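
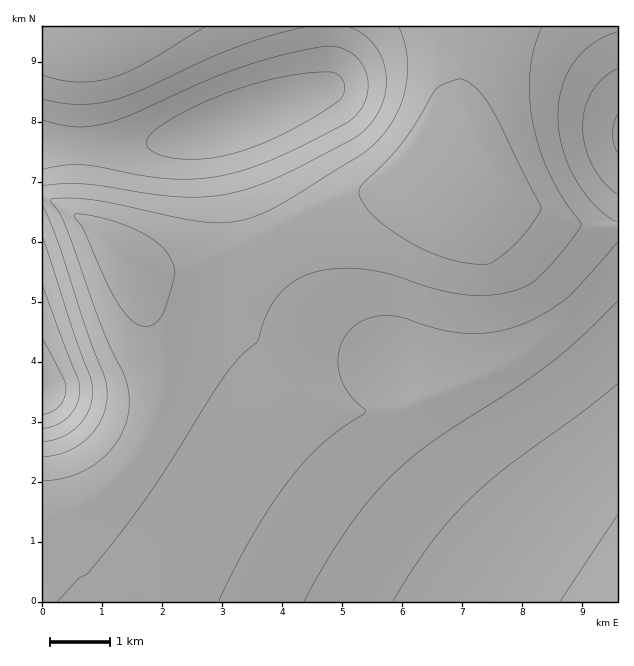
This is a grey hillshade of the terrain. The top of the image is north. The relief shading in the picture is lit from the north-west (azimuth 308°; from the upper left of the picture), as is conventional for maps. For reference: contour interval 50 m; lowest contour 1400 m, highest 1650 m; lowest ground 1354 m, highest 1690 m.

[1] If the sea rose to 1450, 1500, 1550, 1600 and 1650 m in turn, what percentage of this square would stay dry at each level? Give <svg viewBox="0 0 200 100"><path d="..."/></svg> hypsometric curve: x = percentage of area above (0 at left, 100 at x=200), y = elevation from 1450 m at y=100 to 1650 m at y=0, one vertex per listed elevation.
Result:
<svg viewBox="0 0 200 100"><path d="M177 100l-30-25-37-25-48-25-46-25"/></svg>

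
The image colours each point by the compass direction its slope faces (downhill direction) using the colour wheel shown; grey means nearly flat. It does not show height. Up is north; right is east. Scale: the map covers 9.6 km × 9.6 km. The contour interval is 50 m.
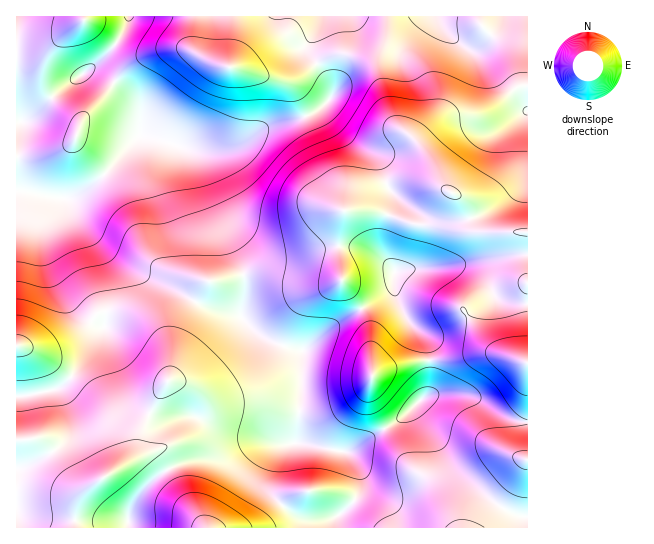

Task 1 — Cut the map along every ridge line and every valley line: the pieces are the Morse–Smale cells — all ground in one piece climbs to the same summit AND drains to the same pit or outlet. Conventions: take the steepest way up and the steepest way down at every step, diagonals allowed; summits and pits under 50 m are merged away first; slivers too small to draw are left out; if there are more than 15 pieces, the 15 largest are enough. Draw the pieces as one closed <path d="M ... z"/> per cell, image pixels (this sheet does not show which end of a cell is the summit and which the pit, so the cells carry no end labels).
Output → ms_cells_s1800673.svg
<path d="M527 16l-205 0-15 33 25 40-1 9-12 11-12 7-37 9-32 20-17 6-24 0-56-16 0-20-5-13-26-23-12-8-8-2-29 20-35 31-10 2 0 68 39 8-7 9-5 16 0 20 5 20 8 16 19 26 27 20 3 0 0-19-9-51-7-17-16-23-2-7 20 26 22 22 14 11 78 40 21 6 12 2 23 21 16 8 21 7 5 0 32-27 54-31 5-8 2 12 9 20 22 25 2 13 0 35-2 5 23-2 20 3 39 23 18 2z"/><path d="M77 217l-1 2 13 19 7 17 9 51 0 19-10 9-18 35-15 18-9 4-37 6 0 130 317 1 2-10 18-16 6-9 1-20-7-15-6-6-51-10 5-48 2-43-26-7-16-8-23-21-12-2-21-6-28-16-43-20-21-15z"/><path d="M321 16l-192 0-2 10-10 16-19 21-9 6 9 2 12 8 26 23 5 13 0 20 56 16 30-2 11-4 32-20 37-9 12-7 12-11 1-9-25-40z"/><path d="M394 285l-5 8-54 31-34 29 0 41-4 49 50 9 48-29 32-28 2-5 0-35-2-13-22-25-9-20z"/><path d="M414 407l-19 16-47 28 12 22 0 16-7 13-18 16-2 9 194 1 0-11-16-4-17-10-45-40-14-26z"/><path d="M23 191l-7 0 1 205 36-5 9-4 15-18 18-35 9-8-11-6-18-15-19-26-8-16-5-20 0-20 5-16 7-9z"/><path d="M450 393l-19 2-9 4-7 8 1 4 19 26 14 26 12 12 41 33 16 8 9 1 1-95-19-3-35-22z"/><path d="M127 16l-110 0-1 105 10-1 35-31 37-26 15-16 10-13 5-12z"/>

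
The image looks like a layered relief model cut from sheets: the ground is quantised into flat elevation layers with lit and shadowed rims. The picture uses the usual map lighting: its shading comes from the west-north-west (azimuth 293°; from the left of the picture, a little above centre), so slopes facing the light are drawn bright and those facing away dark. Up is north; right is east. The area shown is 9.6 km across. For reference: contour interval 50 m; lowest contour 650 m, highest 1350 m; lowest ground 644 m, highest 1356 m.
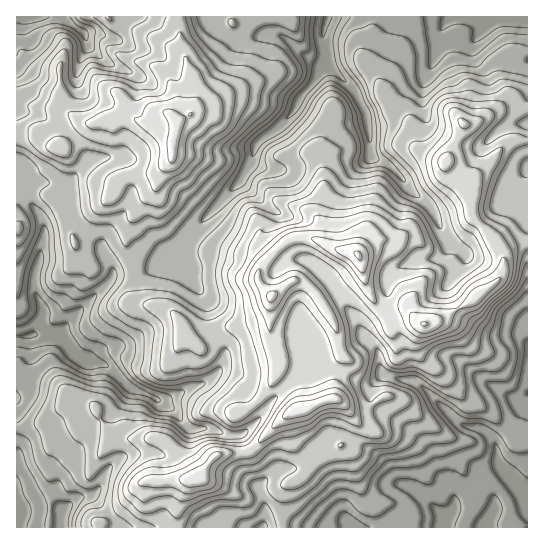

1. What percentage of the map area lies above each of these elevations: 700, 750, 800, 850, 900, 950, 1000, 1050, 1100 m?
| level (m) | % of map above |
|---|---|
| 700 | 97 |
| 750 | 90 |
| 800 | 83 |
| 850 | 75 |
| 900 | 64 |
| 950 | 51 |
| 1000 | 40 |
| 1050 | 29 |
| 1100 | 19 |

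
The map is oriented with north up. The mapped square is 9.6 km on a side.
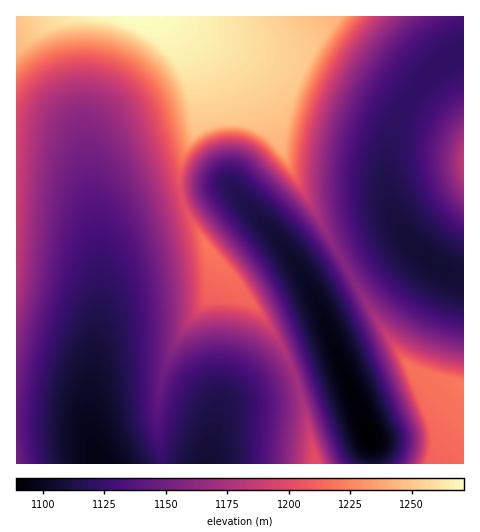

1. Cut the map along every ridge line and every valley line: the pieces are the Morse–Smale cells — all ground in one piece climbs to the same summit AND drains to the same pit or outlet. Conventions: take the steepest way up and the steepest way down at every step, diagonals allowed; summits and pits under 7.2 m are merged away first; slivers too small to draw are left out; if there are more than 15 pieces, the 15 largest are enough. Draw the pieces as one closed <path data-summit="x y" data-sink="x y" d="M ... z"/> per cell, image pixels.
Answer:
<path data-summit="140 17" data-sink="101 463" d="M157 16l-141 1 1 447 82-1-9-35 0-39 10-80 2-59 7-15 11-11 23-12 39-13-3-10 0-20 5-17 12-21 0-32-11-43-15-27z"/><path data-summit="140 17" data-sink="437 266" d="M463 16l-299 1 60 36 25 23 9 11 15 29 11 41 62 110 50-27 12-1-13-22-6-18-2-14 2-39 9-26 17-30 20-22 29-16z"/><path data-summit="207 246" data-sink="101 463" d="M181 199l-38 13-23 12-11 11-7 15-2 59-10 80 0 39 3 19 6 17 63-1-5-32 0-24 7-39 14-31 32-40 11-32-15-19z"/><path data-summit="140 17" data-sink="371 440" d="M164 16l-7 1 13 12 15 27 11 43 0 32-12 21-5 17 0 20 3 10 40-11 10 1 51 56 29 45 6-7 26-15 1-3-61-108-11-41-10-20-14-20-14-14-29-22z"/><path data-summit="463 384" data-sink="371 440" d="M346 267l-28 16-7 8 20 44 41 106 0 22 91 1 1-79-52-17-11-12-22-33z"/><path data-summit="207 246" data-sink="207 463" d="M222 264l-12 33-32 40-14 31-7 39 0 24 5 33 45 0 7-40 5-13 8-8 68-26-6-16-19-34z"/><path data-summit="463 164" data-sink="437 266" d="M463 52l-15 7-13 9-20 22-20 36-8 35 2 38 6 18 9 18 23 25 18 12 17 6 2 0z"/><path data-summit="207 246" data-sink="371 440" d="M230 188l-13 1-35 11 24 46 31 35 11 19 22 27 19 34 6 17 32-12 14-1-19-52-25-48-24-33z"/><path data-summit="463 384" data-sink="437 266" d="M405 239l-9 1-11 5-39 22 33 56 26 38 7 7 11 5 40 12 1-106-15-5-17-11z"/><path data-summit="315 460" data-sink="207 463" d="M295 380l-70 24-7 9-4 11-7 39 108 1-11-59z"/><path data-summit="315 460" data-sink="371 440" d="M342 366l-13 1-33 12 8 26 11 55 1 4 55 0 1-23z"/><path data-summit="140 17" data-sink="371 440" d="M340 364l-13 2-31 12 33-11 12-1z"/>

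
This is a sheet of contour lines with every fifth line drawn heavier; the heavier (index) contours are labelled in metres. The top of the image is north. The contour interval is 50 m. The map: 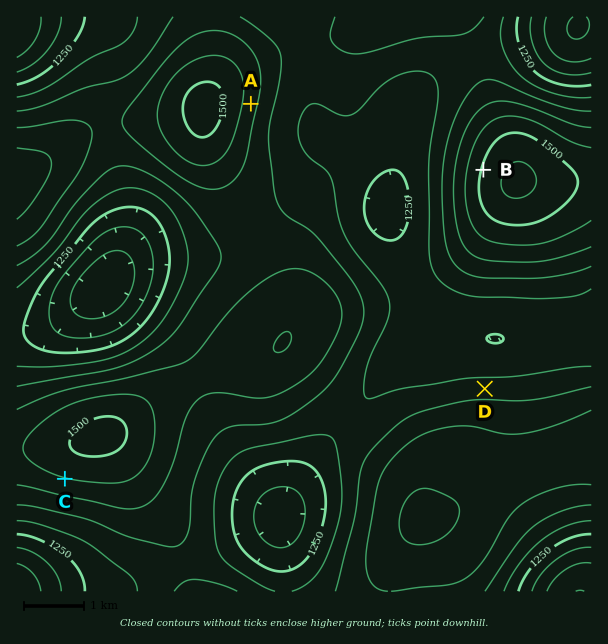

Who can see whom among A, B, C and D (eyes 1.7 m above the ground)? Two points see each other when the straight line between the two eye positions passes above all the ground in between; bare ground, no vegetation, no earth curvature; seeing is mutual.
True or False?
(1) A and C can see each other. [False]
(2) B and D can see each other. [False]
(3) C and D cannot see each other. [True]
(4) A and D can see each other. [True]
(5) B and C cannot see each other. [True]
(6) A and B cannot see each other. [False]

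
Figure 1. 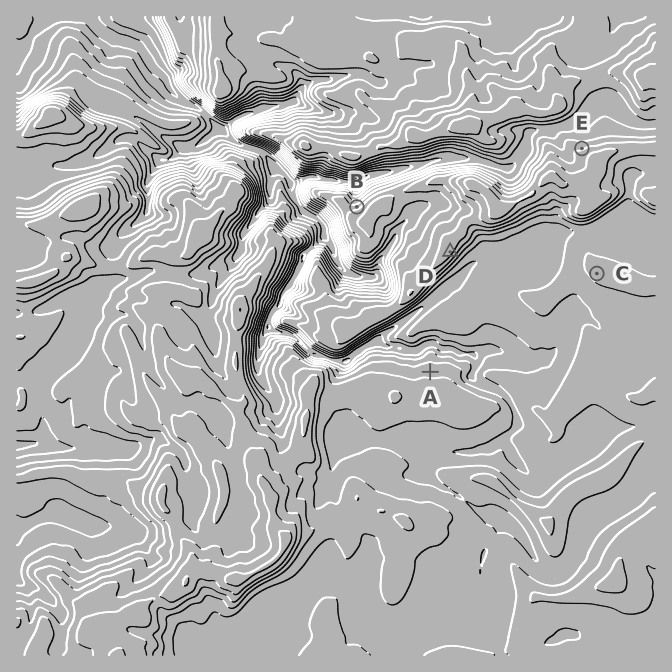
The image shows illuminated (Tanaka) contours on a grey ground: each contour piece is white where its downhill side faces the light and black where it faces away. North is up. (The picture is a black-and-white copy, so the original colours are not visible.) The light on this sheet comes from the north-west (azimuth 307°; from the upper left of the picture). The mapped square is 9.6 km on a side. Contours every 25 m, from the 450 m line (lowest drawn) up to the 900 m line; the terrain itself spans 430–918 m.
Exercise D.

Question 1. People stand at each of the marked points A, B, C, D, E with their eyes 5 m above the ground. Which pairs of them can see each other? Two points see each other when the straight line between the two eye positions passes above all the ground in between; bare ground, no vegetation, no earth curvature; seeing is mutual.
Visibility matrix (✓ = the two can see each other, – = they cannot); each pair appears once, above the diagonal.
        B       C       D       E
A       –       ✓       ✓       –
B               –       –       –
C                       ✓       –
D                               –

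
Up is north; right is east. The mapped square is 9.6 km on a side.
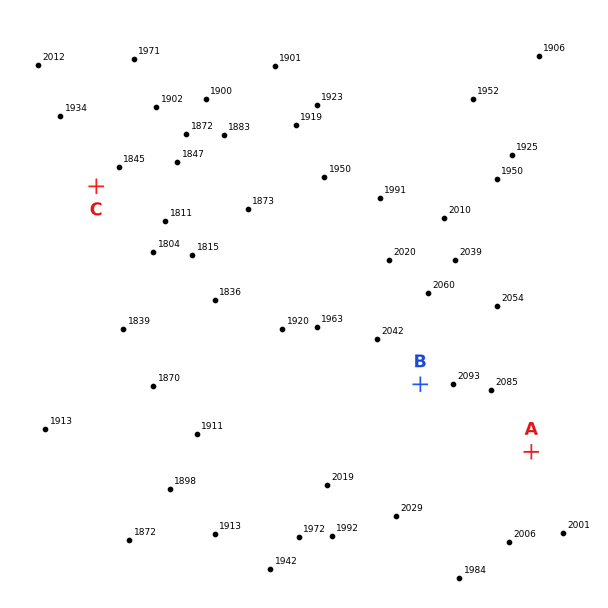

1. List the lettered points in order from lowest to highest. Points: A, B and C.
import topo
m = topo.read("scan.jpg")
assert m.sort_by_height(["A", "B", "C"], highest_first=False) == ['C', 'A', 'B']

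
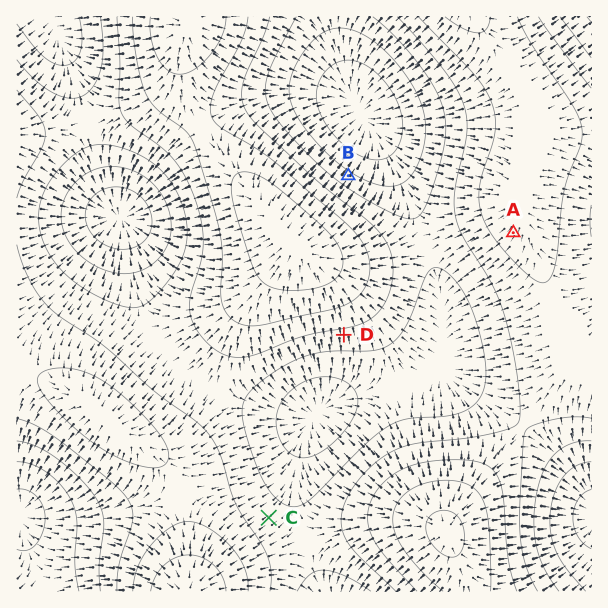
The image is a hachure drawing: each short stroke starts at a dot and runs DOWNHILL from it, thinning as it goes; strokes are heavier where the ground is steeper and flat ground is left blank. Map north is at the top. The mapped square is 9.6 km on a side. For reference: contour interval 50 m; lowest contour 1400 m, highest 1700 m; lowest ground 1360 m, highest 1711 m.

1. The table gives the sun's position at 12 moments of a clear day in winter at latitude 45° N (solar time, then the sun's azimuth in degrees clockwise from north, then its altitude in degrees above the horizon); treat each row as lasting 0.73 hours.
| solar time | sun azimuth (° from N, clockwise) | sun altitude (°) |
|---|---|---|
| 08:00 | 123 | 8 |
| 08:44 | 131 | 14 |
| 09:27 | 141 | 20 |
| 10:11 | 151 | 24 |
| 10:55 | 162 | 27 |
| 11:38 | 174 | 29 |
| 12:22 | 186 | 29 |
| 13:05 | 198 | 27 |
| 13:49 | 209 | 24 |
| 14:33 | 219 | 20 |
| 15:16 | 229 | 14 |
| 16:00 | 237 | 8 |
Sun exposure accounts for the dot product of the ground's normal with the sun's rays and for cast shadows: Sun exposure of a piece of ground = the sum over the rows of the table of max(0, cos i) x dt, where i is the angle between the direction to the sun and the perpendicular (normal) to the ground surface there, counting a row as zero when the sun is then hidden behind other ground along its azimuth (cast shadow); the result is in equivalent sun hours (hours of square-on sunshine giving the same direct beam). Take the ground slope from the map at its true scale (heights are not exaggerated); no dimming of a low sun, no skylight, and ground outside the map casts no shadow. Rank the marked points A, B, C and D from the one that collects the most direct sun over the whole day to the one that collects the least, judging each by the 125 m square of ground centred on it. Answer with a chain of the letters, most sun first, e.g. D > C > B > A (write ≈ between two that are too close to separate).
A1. D > A > C > B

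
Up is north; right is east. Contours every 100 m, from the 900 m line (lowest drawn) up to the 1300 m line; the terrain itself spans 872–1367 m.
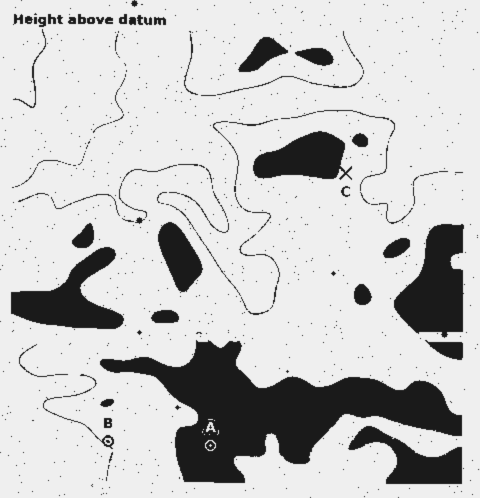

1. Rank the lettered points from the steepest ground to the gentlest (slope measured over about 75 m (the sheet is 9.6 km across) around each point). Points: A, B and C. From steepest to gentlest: C A B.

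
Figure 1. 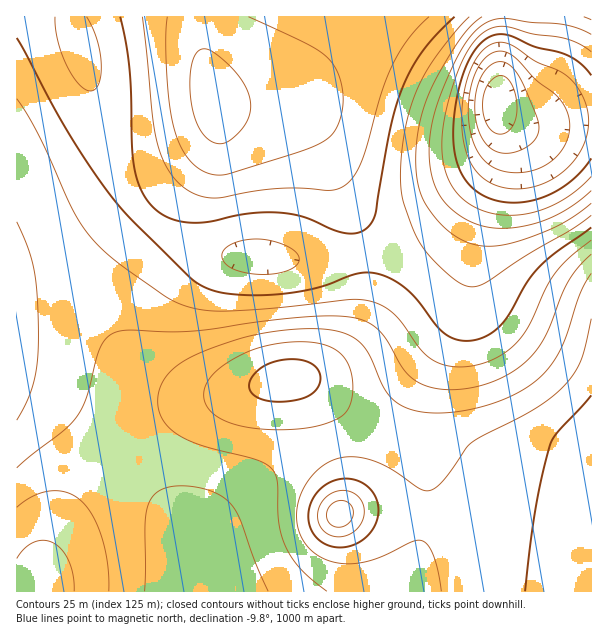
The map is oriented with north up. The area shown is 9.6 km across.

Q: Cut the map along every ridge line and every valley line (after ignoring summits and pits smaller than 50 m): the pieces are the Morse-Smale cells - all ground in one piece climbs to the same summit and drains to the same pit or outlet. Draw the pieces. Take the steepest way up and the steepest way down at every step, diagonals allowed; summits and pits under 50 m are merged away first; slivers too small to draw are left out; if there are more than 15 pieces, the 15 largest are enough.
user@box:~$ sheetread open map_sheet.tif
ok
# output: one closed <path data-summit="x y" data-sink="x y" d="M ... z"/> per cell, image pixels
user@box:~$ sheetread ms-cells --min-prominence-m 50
<path data-summit="339 513" data-sink="500 104" d="M591 16l-87 0-5 80 1 45-2 12-8 14-34 39-33 29-18 9-19 6-60 9-57 0-50-5-36-12-25-14-25-25-17-30-13-39-13-56-17-49-1-12-56 0 0 370 46 21 19 13 91 91 20 28 6 23 3 29 391-1z"/><path data-summit="216 101" data-sink="500 104" d="M503 16l-431 0 0 7 12 34 19 77 11 31 13 29 23 28 24 16 38 15 57 6 57 0 60-9 19-6 18-9 33-29 34-39 8-14 2-12-1-45 1-42 4-19z"/><path data-summit="41 590" data-sink="500 104" d="M17 388l-1 203 184 1-2-29-6-23-20-28-91-91-19-13z"/>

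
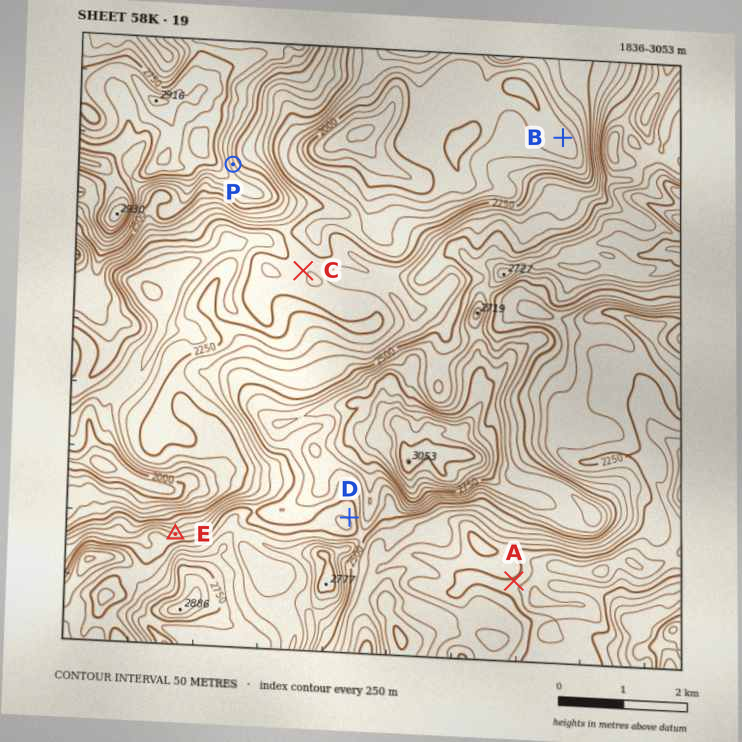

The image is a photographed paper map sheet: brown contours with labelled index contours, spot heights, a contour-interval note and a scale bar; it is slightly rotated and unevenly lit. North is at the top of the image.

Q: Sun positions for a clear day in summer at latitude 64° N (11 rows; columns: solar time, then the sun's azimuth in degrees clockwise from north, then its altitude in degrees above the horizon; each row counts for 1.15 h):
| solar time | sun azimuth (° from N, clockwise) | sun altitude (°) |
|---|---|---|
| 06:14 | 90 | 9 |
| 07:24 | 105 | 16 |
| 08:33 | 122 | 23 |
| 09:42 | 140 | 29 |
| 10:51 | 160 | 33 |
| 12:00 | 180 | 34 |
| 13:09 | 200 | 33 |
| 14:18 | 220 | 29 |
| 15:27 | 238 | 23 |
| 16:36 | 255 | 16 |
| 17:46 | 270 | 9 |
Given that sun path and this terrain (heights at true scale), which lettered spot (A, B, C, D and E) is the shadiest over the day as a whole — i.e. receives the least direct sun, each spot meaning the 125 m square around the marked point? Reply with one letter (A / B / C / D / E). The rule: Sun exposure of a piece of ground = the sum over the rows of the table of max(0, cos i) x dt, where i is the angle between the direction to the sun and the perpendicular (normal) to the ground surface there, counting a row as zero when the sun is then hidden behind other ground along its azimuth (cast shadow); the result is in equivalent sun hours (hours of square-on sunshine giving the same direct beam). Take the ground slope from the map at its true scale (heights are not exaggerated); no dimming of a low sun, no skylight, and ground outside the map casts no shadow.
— E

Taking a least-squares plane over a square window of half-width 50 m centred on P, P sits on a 35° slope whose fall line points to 67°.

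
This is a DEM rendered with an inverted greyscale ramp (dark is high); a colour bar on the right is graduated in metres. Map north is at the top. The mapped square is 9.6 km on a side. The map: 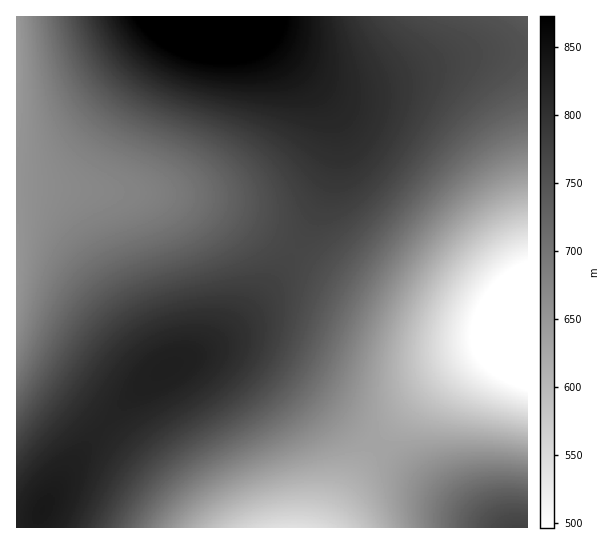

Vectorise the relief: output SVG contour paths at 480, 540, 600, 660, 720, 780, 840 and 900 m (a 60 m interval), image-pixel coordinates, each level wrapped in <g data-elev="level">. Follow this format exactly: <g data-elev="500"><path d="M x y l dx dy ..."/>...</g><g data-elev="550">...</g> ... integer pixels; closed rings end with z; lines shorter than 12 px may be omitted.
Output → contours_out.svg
<g data-elev="480"><path d="M527 381l-19-10-14-10-8-12-3-15 3-17 10-19 14-15 17-10"/></g><g data-elev="540"><path d="M527 411l-41-14-24-12-9-8-6-10-4-10-2-12 2-16 5-18 9-17 12-17 13-15 15-12 15-9 15-6"/></g><g data-elev="600"><path d="M205 527l23-16 27-12 32-10 28-3 19 2 15 7 12 11 15 21"/><path d="M527 436l-76-15-26-10-10-8-7-10-5-14-1-14 2-23 9-27 13-26 17-27 20-23 22-18 21-13 21-7"/></g><g data-elev="660"><path d="M167 527l19-21 24-18 28-16 66-31 15-10 12-10 10-11 8-15 21-60 14-32 16-28 18-26 28-33 28-25 27-17 26-10"/><path d="M527 460l-25-4-28 0-24 4-19 7-12 11-6 13-2 18 4 18"/><path d="M24 17l6 93 0 105-4 55-9 51"/></g><g data-elev="720"><path d="M134 527l21-30 24-23 24-17 61-36 28-23 11-14 11-17 26-58 15-27 20-29 27-35 40-45 28-27 28-19 29-13"/><path d="M527 488l-13-2-15 0-13 2-12 5-9 6-7 8-4 10-1 10"/><path d="M55 17l7 28 8 22 9 18 12 16 12 11 16 11 62 28 20 12 10 10 6 9 3 9 1 10-3 9-4 8-7 8-10 8-22 11-60 22-16 9-14 11-11 12-11 16-46 83"/></g><g data-elev="780"><path d="M99 527l24-42 22-27 24-20 62-41 16-14 11-13 11-20 5-23-1-20-3-8-4-5-8-5-12-2-36 3-48 11-19 8-15 8-17 12-14 16-39 53-41 53"/><path d="M85 17l7 20 10 17 12 16 14 12 14 10 17 9 70 26 28 14 13 9 12 11 31 38 8 6 9 2 12-3 12-6 13-11 14-14 14-20 13-22 11-21 6-17 1-19-5-15-10-12-33-30"/></g><g data-elev="840"><path d="M116 17l9 15 11 14 13 11 16 10 18 8 20 6 24 4 23 1 17-1 15-3 11-5 9-7 6-9 4-12 2-15-1-17"/></g><g data-elev="900"><path d="M155 17l12 11 14 8 14 5 16 2 16-2 14-5 10-8 8-11"/></g>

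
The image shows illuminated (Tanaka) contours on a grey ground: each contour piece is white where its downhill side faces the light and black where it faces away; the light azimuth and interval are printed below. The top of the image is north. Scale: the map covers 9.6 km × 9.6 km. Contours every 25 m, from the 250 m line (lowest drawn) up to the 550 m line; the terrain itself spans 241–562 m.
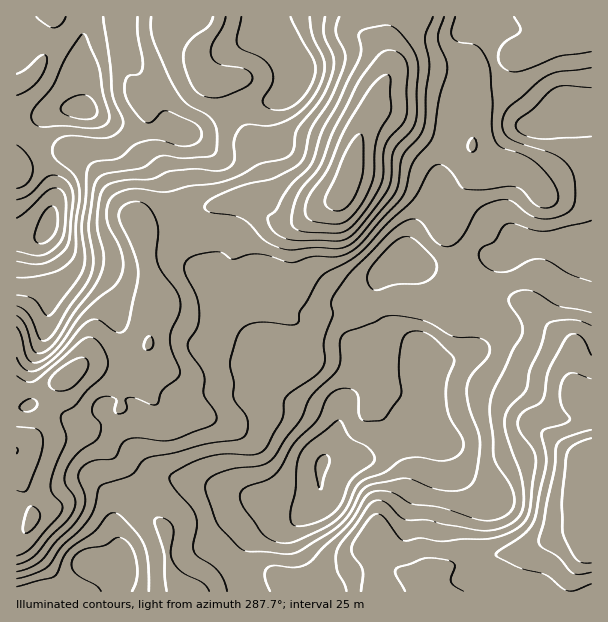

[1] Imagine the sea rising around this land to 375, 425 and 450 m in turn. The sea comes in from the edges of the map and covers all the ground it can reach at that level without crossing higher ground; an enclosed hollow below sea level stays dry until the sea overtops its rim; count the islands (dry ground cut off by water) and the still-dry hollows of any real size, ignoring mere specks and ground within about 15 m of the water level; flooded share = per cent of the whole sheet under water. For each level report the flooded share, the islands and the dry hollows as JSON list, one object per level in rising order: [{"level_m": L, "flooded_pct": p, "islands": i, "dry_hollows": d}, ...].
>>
[{"level_m": 375, "flooded_pct": 39, "islands": 0, "dry_hollows": 0}, {"level_m": 425, "flooded_pct": 70, "islands": 0, "dry_hollows": 0}, {"level_m": 450, "flooded_pct": 82, "islands": 0, "dry_hollows": 0}]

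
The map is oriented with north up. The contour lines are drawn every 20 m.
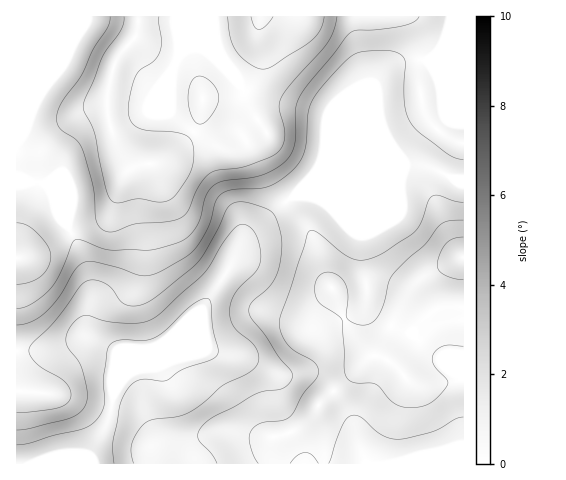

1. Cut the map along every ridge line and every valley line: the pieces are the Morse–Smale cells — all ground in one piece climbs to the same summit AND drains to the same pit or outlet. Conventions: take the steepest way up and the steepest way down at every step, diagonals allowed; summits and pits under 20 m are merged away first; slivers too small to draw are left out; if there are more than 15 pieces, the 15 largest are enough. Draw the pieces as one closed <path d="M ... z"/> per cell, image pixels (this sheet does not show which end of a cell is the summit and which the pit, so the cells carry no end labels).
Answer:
<path d="M421 165l-16 0-80 34-32-2-40 33-13 14-12 26-24 37-61 60-16 8-8 10-6 11-6 28-17 30 3 9 370 1 1-284-12-2-15-8z"/><path d="M214 16l-198 1 0 166 25 0 9 7 14 33 7 8 10 21 10 32 0 18-4 16 1 15 8 7 20 11-3 20 0 24 14-20 16-8 61-60 24-37 16-34 16-21 4-11 0-15-10-32-10-20 3-8 19-15 17-5 19 1 26 6-29-9-39-5-9-3-20-23-4-7-9-22z"/><path d="M463 16l-249 1 3 25 10 27 4 7 20 23 9 3 39 5 29 9-26-6-19-1-17 5-19 15-3 8 16 35 4 17 0 15-4 11-16 21-1 4 33-30 17-13 32 2 80-34 22 1 25 12 12 1z"/><path d="M89 339l-12 1-27 10-34 1 1 113 76-1-3-9 17-30 5-15 1-38 3-20z"/><path d="M41 183l-25 2 0 165 34 0 32-11 7 0 13 5-14-11-1-5 4-44-7-26-13-27-7-8-14-33z"/>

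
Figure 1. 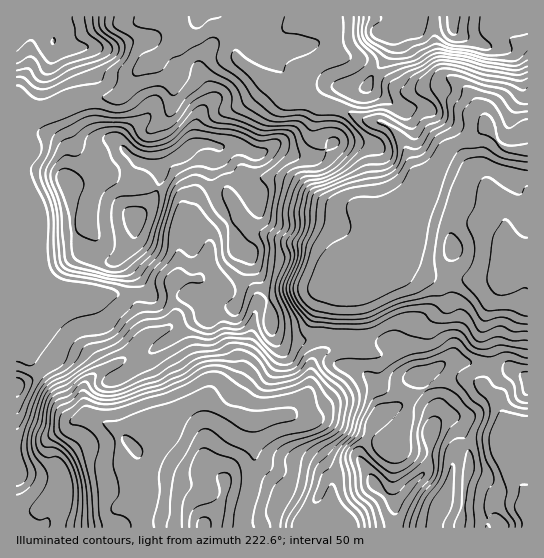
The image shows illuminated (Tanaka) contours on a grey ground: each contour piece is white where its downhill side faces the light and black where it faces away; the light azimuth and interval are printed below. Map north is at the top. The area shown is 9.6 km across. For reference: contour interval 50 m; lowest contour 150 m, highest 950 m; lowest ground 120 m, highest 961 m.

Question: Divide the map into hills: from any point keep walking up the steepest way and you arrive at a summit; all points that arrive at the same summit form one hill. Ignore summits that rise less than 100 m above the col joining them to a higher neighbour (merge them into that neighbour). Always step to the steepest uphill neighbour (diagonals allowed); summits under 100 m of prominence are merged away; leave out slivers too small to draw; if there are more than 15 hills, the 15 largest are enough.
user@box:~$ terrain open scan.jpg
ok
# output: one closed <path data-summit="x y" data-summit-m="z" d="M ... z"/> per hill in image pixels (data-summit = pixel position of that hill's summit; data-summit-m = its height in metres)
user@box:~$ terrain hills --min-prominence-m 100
<path data-summit="134 218" data-summit-m="961" d="M330 16l-149 0 0 11 10 11-21 9-12 12-11 2-12 13-11 17-6 5-40 4-40 16-22-1 0 60 3 46 21 52 9 10 17 8 19 1 13 4 21-1 10 2 7 8 11 25 0 7-20 20-26 14-16 14-1 18 5 14-14 3-34 25-25 4 1 79 124 0-2-14 4-17 4-7 4-23 24-48 11-12 7-4 6-3 10 0 10 8 27 12 15 0 30-7 17-20 3-10 0-16 4-9 11-7 5-6 8-58 23-7 11-13 10-22 1 6 5 5 45 21 35 3 32-1 14-11 13-2 0-115-21-2-10-7-7-11-7-2-8 7-24 11-17 21-15 8-7-11-9-24-13-14-12-6-15-1-28-13-14-2-16-10-2-5 5-20 21-13 6-8 0-19z"/><path data-summit="374 483" data-summit-m="770" d="M383 245l-10 22-11 13-23 7-8 58-5 6-11 7-4 9-2 22-9 16-11 10-41 6 5 4 2 36-4 26-8 27 0 13 284 1 1-31-16-27-3-12 0-19 8-6 11 0 0-166-9 0-9 4-9 8-12 1-55-3-45-21-5-5z"/><path data-summit="453 17" data-summit-m="819" d="M527 16l-196 0 0 5 4 9-2 23-25 17-5 20 7 10 11 5 14 2 28 13 15 1 12 6 13 14 9 24 7 11 15-8 17-21 24-11 8-7 7 2 7 11 10 7 20 2z"/><path data-summit="17 386" data-summit-m="782" d="M17 176l-1 271 15 1 10-3 34-25 14-3-5-14 1-18 16-14 26-14 20-20 0-7-11-25-7-8-10-2-21 1-13-4-19-1-13-6-10-8-24-56z"/><path data-summit="54 41" data-summit-m="901" d="M179 16l-162 0-1 98 22 2 40-16 40-4 6-5 11-17 12-13 11-2 12-12 21-9-8-8z"/><path data-summit="203 526" data-summit-m="365" d="M209 400l-10 0-13 7-9 8-10 19-16 33-4 23-4 7-4 17 3 14 101-1 0-13 8-27 4-26-2-36-6-5-28-12z"/>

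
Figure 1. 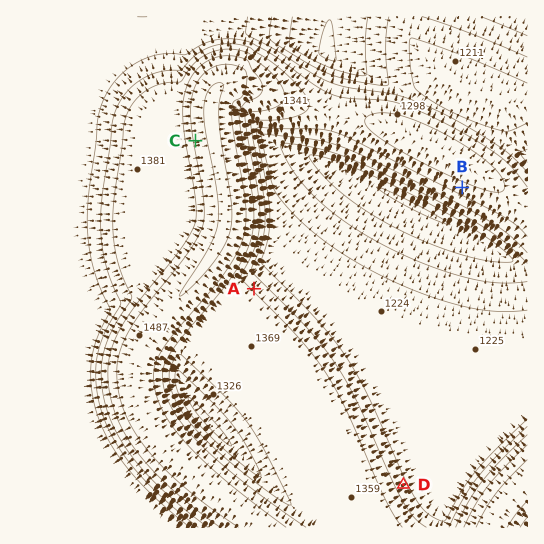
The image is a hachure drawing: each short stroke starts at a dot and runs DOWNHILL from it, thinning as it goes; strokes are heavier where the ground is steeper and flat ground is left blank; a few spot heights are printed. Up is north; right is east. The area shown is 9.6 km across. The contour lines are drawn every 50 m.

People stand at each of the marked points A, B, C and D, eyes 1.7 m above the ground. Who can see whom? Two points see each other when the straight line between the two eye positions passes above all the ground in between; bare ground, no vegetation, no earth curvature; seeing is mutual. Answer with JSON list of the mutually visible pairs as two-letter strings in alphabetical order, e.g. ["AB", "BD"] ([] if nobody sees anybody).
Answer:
["AB", "BD"]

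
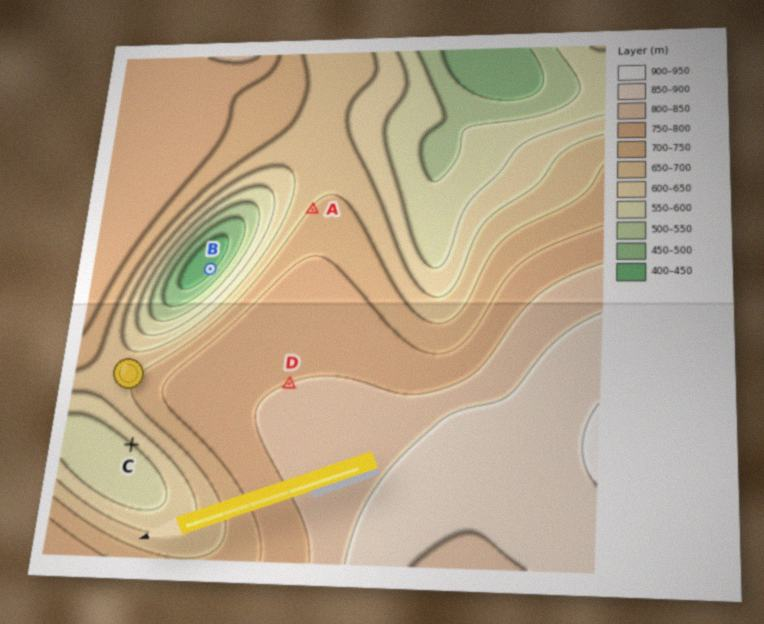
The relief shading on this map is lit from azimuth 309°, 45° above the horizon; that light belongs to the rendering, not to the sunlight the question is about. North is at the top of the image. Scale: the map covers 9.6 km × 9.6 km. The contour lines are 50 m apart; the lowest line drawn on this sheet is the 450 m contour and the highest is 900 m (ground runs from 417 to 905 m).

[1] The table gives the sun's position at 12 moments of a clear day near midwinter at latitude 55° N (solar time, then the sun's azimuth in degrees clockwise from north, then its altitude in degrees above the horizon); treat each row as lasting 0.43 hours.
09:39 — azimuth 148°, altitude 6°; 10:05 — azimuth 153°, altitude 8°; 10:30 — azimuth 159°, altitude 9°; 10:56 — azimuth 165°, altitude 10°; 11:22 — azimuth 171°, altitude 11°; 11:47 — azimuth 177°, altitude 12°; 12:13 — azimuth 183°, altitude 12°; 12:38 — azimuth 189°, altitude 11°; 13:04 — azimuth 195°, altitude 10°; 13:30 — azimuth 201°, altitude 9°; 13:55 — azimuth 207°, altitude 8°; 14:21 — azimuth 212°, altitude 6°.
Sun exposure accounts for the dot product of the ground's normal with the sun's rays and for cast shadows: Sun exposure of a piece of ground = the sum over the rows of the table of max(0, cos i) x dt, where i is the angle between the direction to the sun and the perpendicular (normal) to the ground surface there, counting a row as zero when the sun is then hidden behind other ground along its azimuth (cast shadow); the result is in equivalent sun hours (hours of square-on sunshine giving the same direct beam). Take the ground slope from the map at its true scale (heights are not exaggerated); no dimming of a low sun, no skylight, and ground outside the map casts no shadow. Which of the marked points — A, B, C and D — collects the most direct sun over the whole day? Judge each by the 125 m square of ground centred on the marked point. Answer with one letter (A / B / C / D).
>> C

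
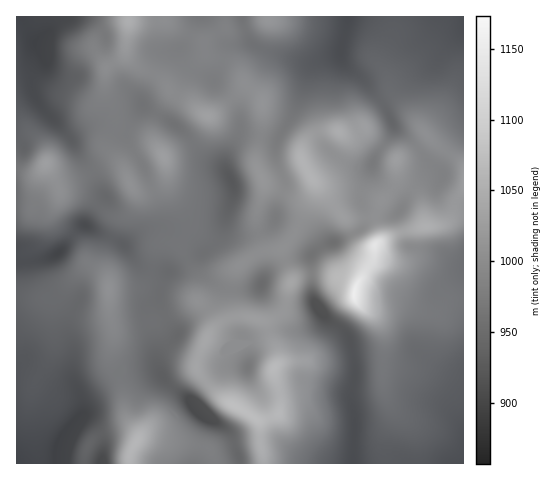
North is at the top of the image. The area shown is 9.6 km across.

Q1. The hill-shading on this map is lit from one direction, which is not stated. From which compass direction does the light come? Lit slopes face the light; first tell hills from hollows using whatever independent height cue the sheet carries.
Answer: E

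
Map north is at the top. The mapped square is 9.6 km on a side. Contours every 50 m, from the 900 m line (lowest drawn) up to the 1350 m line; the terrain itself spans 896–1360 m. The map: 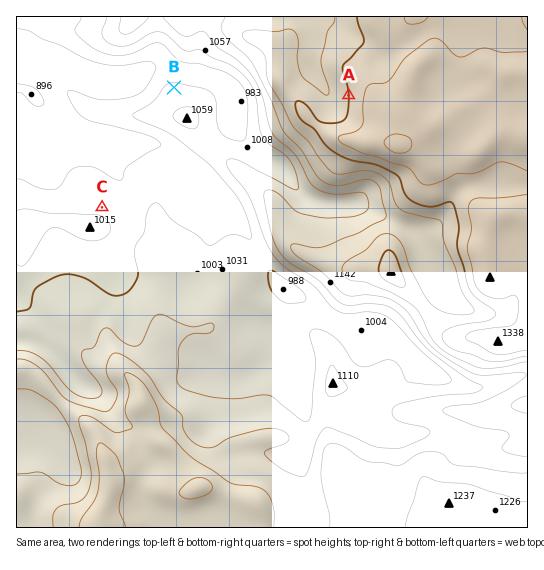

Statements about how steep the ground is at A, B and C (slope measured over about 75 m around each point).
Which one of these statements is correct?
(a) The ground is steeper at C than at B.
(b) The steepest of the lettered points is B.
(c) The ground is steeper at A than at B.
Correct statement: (c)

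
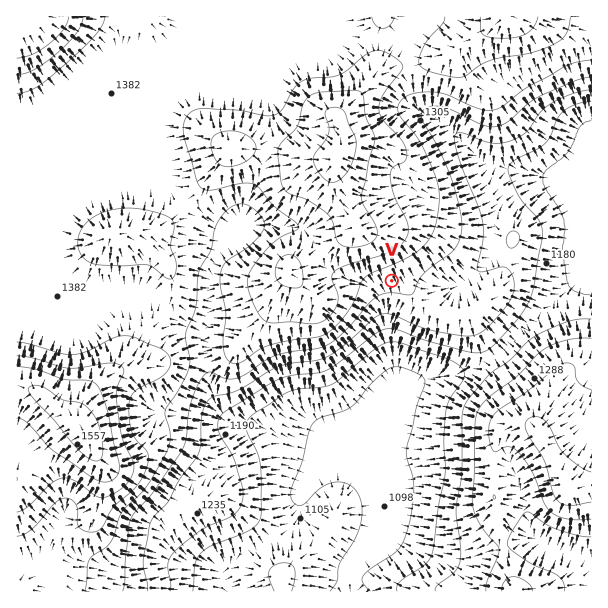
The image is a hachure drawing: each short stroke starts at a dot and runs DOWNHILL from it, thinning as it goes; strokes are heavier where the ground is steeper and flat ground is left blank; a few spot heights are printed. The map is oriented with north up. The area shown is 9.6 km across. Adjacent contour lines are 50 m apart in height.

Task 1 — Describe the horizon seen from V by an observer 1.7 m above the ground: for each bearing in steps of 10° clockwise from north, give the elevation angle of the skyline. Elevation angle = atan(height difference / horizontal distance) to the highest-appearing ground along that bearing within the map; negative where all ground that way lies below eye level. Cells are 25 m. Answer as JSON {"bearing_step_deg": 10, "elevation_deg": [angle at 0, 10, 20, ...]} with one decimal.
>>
{"bearing_step_deg": 10, "elevation_deg": [9.5, 8.3, 6.7, 5.0, 3.1, 1.4, -0.1, -1.0, -1.7, -1.7, -1.4, -0.6, -0.2, 0.3, 0.7, -0.3, -0.1, -1.2, -2.0, -2.4, -1.7, -1.9, -0.3, 1.3, 3.9, 5.4, 5.4, 5.1, 5.0, 6.0, 7.5, 8.9, 10.0, 10.5, 10.6, 10.2]}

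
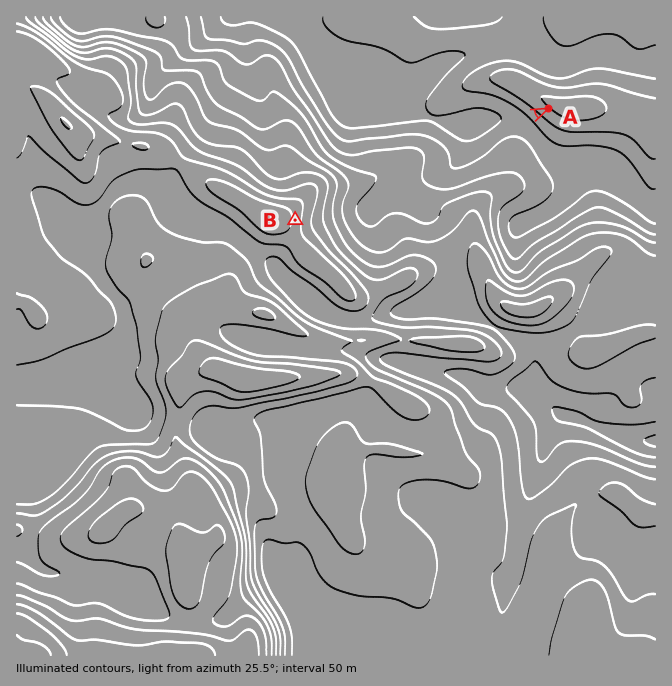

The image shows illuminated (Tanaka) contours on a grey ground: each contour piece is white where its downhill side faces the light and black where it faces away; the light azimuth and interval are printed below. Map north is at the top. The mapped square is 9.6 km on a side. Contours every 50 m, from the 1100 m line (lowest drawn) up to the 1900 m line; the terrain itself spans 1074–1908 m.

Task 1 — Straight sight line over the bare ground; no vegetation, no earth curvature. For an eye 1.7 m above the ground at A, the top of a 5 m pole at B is visible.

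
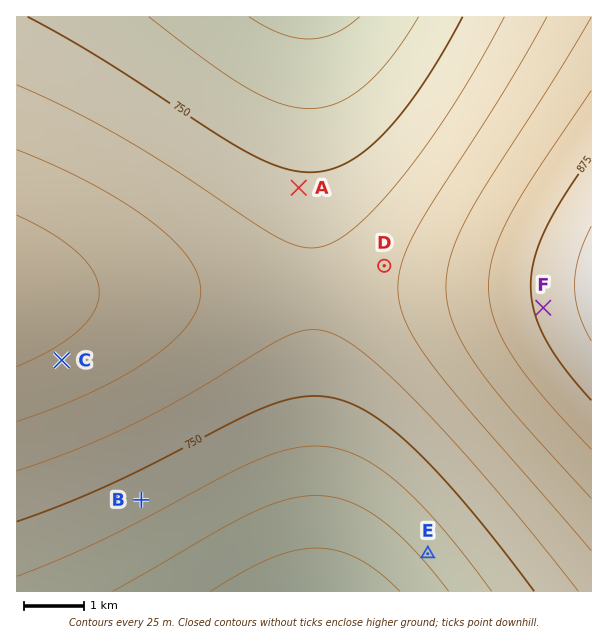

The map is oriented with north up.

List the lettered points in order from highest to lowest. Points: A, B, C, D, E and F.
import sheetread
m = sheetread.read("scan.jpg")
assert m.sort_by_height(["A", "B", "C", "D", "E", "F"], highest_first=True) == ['F', 'C', 'D', 'A', 'B', 'E']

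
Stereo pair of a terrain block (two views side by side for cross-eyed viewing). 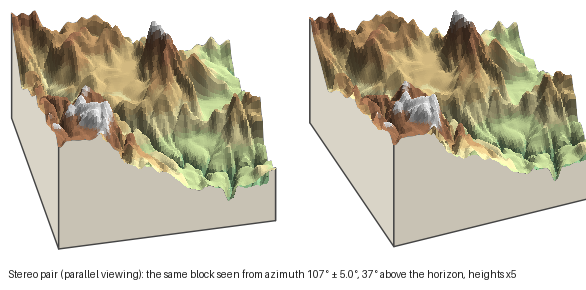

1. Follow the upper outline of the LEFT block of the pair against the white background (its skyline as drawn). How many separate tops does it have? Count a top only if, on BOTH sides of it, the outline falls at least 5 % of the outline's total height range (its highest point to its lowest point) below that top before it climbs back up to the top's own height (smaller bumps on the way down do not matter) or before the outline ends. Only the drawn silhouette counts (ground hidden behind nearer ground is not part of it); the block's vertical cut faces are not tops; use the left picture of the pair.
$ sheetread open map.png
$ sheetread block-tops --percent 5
3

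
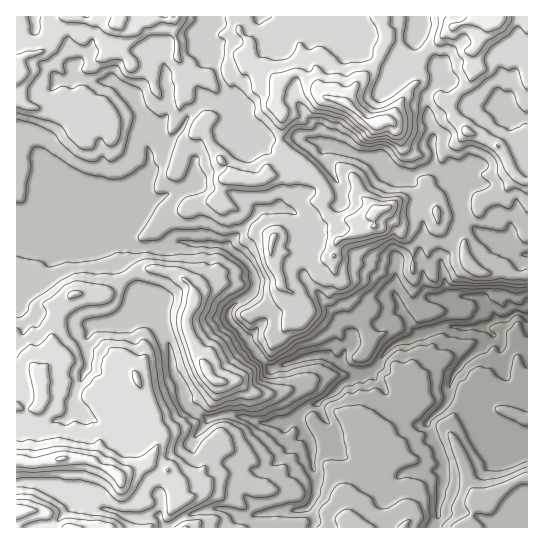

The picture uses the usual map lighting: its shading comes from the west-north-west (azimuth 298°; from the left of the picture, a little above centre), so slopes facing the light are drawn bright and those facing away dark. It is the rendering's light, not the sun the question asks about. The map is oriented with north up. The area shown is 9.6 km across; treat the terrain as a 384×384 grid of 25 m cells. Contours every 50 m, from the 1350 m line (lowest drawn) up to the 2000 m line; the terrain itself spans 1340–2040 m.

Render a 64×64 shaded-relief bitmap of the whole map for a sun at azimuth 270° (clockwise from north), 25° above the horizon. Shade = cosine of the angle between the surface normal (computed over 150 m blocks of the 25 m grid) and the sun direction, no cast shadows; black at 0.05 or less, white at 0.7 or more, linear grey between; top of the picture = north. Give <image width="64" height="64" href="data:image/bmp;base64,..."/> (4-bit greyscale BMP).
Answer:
<image width="64" height="64" href="data:image/bmp;base64,Qk12CAAAAAAAAHYAAAAoAAAAQAAAAEAAAAABAAQAAAAAAAAIAAATCwAAEwsAABAAAAAAAAAAAAAAABEREQAiIiIAMzMzAERERABVVVUAZmZmAHd3dwCIiIgAmZmZAKqqqgC7u7sAzMzMAN3d3QDu7u4A////AGZ3i5d3ZTNodGrIVVVmeIiIh3rLqod4mYUindqGZ4qXVnY0d3dmVoh4t0eIdUZ4iIiIi9upd3iapzFc3KiHeIhmZCJXeImoiHe6UzRnmXZ3d3ety6h3eJqXQWzcupZXiXZERXiZm6dXd6uHVEZmeIh3dVrbqHd3mphTW93Kl1WJh2Z4mZmtxjVoqnd2RFaJiHd1ONuoeHeJmGRa3cqZdXiIiJmZmr3FFGipdndUV4iHd2U425iIh3mYdUnduJqpd4iIiZmavaQkaJhVZ2Vndnh2ZTnbmIiId4h2Wd2VeavLmYd3iJqpZVZnhTV3ZmZ3Z4ZUWsqYiJmHd3Za7HRXmrx3mql3h1VWiYRFRplmd3ZVZ2RruZmZqYiIdVvrVFeJqneaqXZmVVeapiJHq4d3ZVVWdWvJmqmZh3d0behEZ4iZmImYd3h2eJqoMSW8l2ZUVVZ2jLmrqZiHdlWuxjV4mZmYmZiIiYeZmalSIny4ZTRVV3asmLupiHd2Vs2URoiZmYiJmIiJiamZqERCOclUMkZoiMt6y5iIh2VZ63VXiZqqmYd3mYqpmZmWM0QkmmRWdmeM14zKmIiIdUfLhmiaqpmZh2ZovKiZmZUhE4p1eJhVVUipzamIiImXU3u4iaqpiImXZVnMl4mZcxApzZVXh1RVQ0ncqZiIiph1N8qJmZiImqhVWtqImqlREVvux0aHVEVVQ0nLmYebmHZFvJmYiImqqGZHy5iamDESff/YVEM0Z3ZlI5uZmbuYdjS8mYiJmbundkWsqqqXMBSv/7hlAAWJmHZTNoq8yoh2Q4ypiImpy5dmVIzLqpYgBt/9dVUwAZqqh2U0aM7aiHdTW8mIipjLmHZkbNuphjAY//pTMyADRpqoVIymS+qIeHU2u5eLmMqZh1Nc26hnQSn/2FIRAKtCRXiavccky5mHh2R6qJuXupqGU2vLl3hSS/+mUgAH/mEUZ3mKylFaqph4h1aqnKepqoZUe7mHiVNt/mRDEE39lCNFaHi7hSNpqpd4hmi9p5mrhVVomImpZZ/6QiITne25dBJWZ6qIdTNpqHiIisyFmruWVWiIiZmHv/ghEDzZncunECV4mHeGSIVWiIeKq5SqvLdWeId4iInP+RAAj9mKu7lQA3h3dmaMp2Z3ZmeJh8zMuXZ4h2Z4ib78QABd26qruVEUd3d2VryHd3d2aaeKq8y7mHh2RXiZrf5gEiSt7bunQmZWVVZYylZ3eHeamYaJrM25h3ZEeJms7XM0Qyn/yoU3mWQzRGrJVnd3d4mZhoiKzLl3h3Z4mrzKZWZlFf/XVXqqgyIjWtpoZ6iHZomHiIiquoiImZmqq5ZndmQn/8ZXq6ljM0RJ6Wlp7Kl2eIiIiJmZmZmby6mIdniHYzv/lWiruUNVRDnpeWrtqHd2eIiIiZmZmZq6l3eImIdEn/51eJvJMlVUONqIa+yWZ3ZniIiZmIiZmIiHiZiIhlre/WZ4mskjZVRIypiKzHZnd4iZmZmYiIiZmYh3iIiYrc39ZXiKzGRVQ0mWeZmqZWeJqomZmZiIiImqmHeJmZmL3d10Z4rMuoZDN2N6l4lleZmriIiImZiImaqpiIiJqoe9uoZomsu8yoQkRHuWd1eZiKuIiIiIiImZmqqqmIm6h2mpiImry7u6hUM0e5VWiod4q4iIiIiImZmaqru5irqHVYmZmryom823QAWblEe7d5ibiIiIiIiZmZmqu8uruWVniImruoaM3ahxBJqEScuYiJuIiIiJmZmImaqquqzIV4iHiaqrlYzIVXdGmXRauqqXm4iIiImZmYiJq5iZreuJmHZomaqFjKU1Z4mpVXqpq8qbiIiImZmZiImsyXet/rmIdmeImFW8gzaImqhWiqq83bmIiImZmZmHeJvcZZztuHioZ4iFOMpTR4mZiHiZq73sdHiImaqpiYd3it2Fnet2erhpmGJap1V4q6dWmIiKvvpEeImau6iJdmeJzpWd2FaJqaqEI3mHiInOplWJh3q+1keIiazMl4llZ4q9uJymaJmbuDNGiJq5eN1zNqynes2DaYiavcuXiVNWiqzKmXeImZqlJXiZrOx2qTAVreuap0WJiau8ypiJUkaaur2nZ4iZq7UmiJq977aGAASc/pVVaJmaqqupiJhTRprKjddWiJq9xjVWqs7uyGMABr3KZWaImaqpmZmZl1RHqquJ22Z5q97GNHmqvdmJcwAHzKdmeIiZmXeJmImGVFm6mpaZiImt/qU3zKq6UkmnECjLdWeIiZpmZ5qYiHZFe8qKp1eZib3tlWvuupYRSLtROdp1Z4iJq1VnmYmGZles2Xu3aJiKzMyWfO2Yd0E3q6Q3qZhmZ4m8RFZ4iXZniqu4i6iJh5rLvKeL24d5cySKuVR5rJVGib1DNXh4l2fMmIeLqJl4q7q8qImpeImWM2mqdXm9xkV5vWVFd3q5Zr2XdounaIq7qaqaqJhniZlkaJp2es3HVXmrdlZmebynind2m4VomsyYiImqqHZ4madXmoZ6zbdXiYiphlZ5m8qGZ4erZYma3JdomamZdniauVaJmInOxjWIiIiZd4mZuXd2eKpliZq8t2mZmImIiJq7ZFisuZvJVGeZiJmYmom7mHVYmFaJmruXiZiIiZmImbuESK38d6uFNYqImqmamryXZmiXJImay3aamIiJmZmaunVXnP+nmqcyaoiau5iavKd3d4hCaIq6doqpiIiZmZu5ZVec/rqqqVFa"/>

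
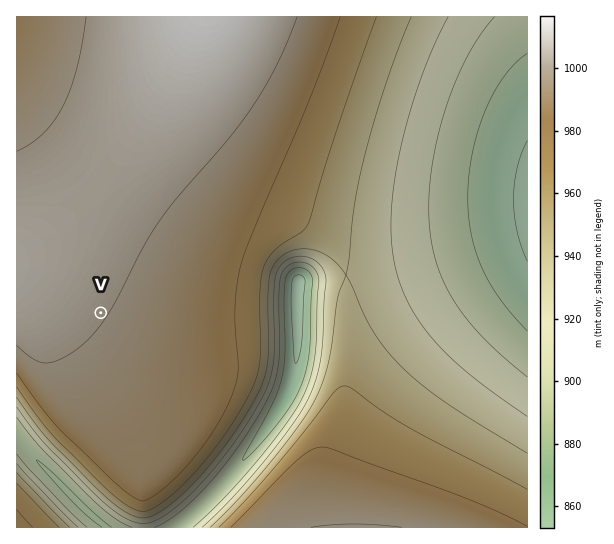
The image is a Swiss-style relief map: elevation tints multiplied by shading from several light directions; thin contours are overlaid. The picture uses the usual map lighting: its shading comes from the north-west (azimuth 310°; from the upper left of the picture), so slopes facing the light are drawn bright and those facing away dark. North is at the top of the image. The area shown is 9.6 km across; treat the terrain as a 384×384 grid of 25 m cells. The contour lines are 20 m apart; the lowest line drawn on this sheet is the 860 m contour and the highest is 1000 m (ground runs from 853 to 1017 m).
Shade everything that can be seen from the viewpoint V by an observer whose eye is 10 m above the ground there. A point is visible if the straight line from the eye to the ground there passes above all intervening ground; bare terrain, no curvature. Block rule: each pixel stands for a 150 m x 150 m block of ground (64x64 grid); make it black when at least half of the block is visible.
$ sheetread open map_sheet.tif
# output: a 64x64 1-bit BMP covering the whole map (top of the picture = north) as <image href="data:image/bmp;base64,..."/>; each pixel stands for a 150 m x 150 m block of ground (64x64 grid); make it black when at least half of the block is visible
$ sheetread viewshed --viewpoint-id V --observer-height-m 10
<image width="64" height="64" href="data:image/bmp;base64,Qk0+AgAAAAAAAD4AAAAoAAAAQAAAAEAAAAABAAEAAAAAAAACAAATCwAAEwsAAAIAAAAAAAAA////AAAAAADgAAAf/////8AAAA//////gAAAB/////8AAAAD/////wAAAAH/////AAAAAf////8AA4AA/////wAHwAB/////AA/gAD////8AH/AAH////wAf+AAf////AD/8AA////4Af/4AB////gD//gAD///4Af//AAP///AD//+AAf//wAP//4AB//8AB///wAD/8AAP///AAP8AAA///+AAcAAAH///4AAAAAA////gAAAAAD///+AAAAAAf///4AAAAAD////gAAAAAP///+AAAAAA////wAAAAAD////AAAAAAP///8AAAAAA////wAAAAAD////AAAAAAP///8AAAAAA////wAAAAAD////AAAAAAP///8AAAAAA////4AAAAAD////gAAAAAP////AAAAAA////8AAAAAA////wAAAAAB////gAAAAAB///+AAAAAAH///4AAAAAAP///wAAAAAAf///AAAAAAB///8AAAAAAD///wAAAAAAP///gAAAAAA///+AAAAAAD///4AAAAAAH///gAAAAAAf//+AAAAAAB///4AAAAAAH///gAAAAAAf///AAAAAAB///8AAAAAAH///gAAAAAAf//+AAAAAAB///4AAAAAAH///gAAAAAAf//+AAAAAAB///4AAAAAAH///AAAAAAAf//8AAAAAA=="/>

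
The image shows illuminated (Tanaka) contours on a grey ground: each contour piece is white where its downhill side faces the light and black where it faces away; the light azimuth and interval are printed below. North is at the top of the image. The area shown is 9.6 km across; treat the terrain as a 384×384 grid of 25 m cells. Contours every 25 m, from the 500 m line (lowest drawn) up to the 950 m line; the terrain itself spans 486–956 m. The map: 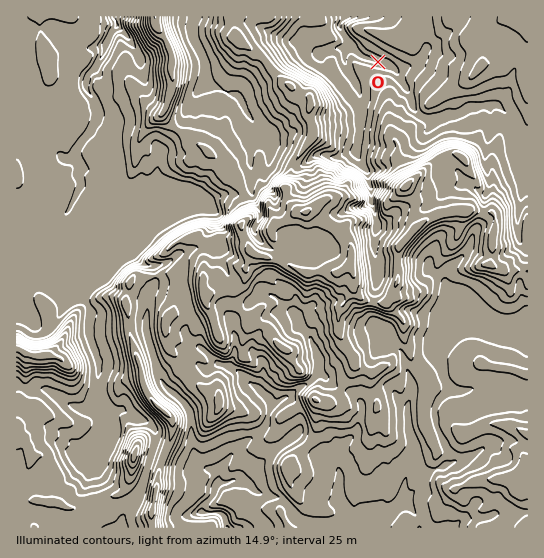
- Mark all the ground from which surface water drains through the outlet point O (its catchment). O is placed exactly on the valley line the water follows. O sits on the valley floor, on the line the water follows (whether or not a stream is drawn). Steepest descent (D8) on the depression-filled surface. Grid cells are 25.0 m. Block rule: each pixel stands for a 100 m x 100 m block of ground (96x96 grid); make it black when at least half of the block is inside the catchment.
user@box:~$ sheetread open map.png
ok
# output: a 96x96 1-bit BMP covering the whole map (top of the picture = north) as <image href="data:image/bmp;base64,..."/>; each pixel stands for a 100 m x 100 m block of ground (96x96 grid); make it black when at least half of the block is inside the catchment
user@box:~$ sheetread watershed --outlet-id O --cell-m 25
<image width="96" height="96" href="data:image/bmp;base64,Qk2+BAAAAAAAAD4AAAAoAAAAYAAAAGAAAAABAAEAAAAAAIAEAAATCwAAEwsAAAIAAAAAAAAA////AAAAAAAAAAAAAAAAAAAAAAAAAAAAAAAAAAAAAAAAAAAAAAAAAAAAAAAAAAAAAAAAAAAAAAAAAAAAAAAAAAAAAAAAAAAAAAAAAAAAAAAAAAAAAAAAAAAAAAAAAAAAAAAAAAAAAAAAAAAAAAAAAAAAAAAAAAAAAAAAAAAAAAAAAAAAAAAAAAAAAAAAAAAAAAAAAAAAAAAAAAAAAAAAAAAAAAAAAAAAAAAAAAAAAAAAAAAAAAAAAAAAAAAAAAAAAAAAAAAAAAAAAAAAAAAAAAAAAAAAAAAAAAAAAAAAAAAAAAAAAAAAAAAAAAAAAAAAAAAAAAAAAAAAAAAAAAAAAAAAAAAAAAAAAAAAAAAAAAAAAAAAAAAAAAAAAAAAAAAAAAAAAAAAAAAAAAAAAAAAAAAAAAAAAAAAAAAAAAAAAAAAAAAAAAAAAAAAAAAAAAAAAAAAAAAAAAAAAAAAAAAAAAAAAAAAAAAAAAAAAAAAAAAAAAAAAAAAAAAAAAAAAAAAAAAAAAAAAAAAAAAAAAAAAAAAAAAAAAAAAAAAAAAAAAAAAAAAAAAAAAAAAAAAAAAAAAAAAAAAAAAAAAAAAAAAAAAAAAAAAAAAAAAAAAAAAAAAAAAAAAAAAAAAAAAAAAAAAAAAAAAAAAAAAAAAAAAAAAAAAAAAAAAAAAAAAAAAAAAAAAAAAAAAAAAAAAAAAAAAAAAAAAAAAAAAAAAAAAAAAAAAAAAAAAAAAAAAAAAAAAAAAAAAAAAAAAAAAAAAAAAAAAAAAAAAAAAAAAAAAAAAAAAAAB8AAAAAAAAAAAAAAH8AAAAAAAAAAAAAAH8AAAAAAAAAAAAAAH8AAAAAAAAAAAAAAH8AAAAAAAAAAAAAAH8AAAAAAAAAAAAAAH8AAAAAAAAAAAAAAD8AAAAAAAAAAAAAAD8AAAAAAAAAAAAQAD8AAAAAAAAAAAA+AD8AAAAAAAAAAAAf//8AAAAAAAAAAAAf//8AAAAAAAAAAAAf//8AAAAAAAAAAAA///8AAAAAAAAAAAB///8AAAAAAAAAAAB///8AAAAAAAAAAAB///8AAAAAAAAAAAD///8AAAAAAAAAAAD///8AAAAAAAAAAAD///8AAAAAAAAAAAH///8AAAAAAAAAAAH///8AAAAAAAAAAAH///8AAAAAAAAAAAH///8AAAAAAAAAAAP///8AAAAAAAAAAAP///8AAAAAAAAAAAP///8AAAAAAAAAAAP///8AAAAAAAAAAAP///8AAAAAAAAAAAP///8AAAAAAAAAAAP///8AAAAAAAAAAAP///8AAAAAAAAAAAP///8AAAAAAAAAAAf///8AAAAAAAAAAA////8AAAAAAAAAAA////8AAAAAAAAAAA////8AAAAAAAAAAA////8AAAAAAAAAAA////8AAAAAAAAAAAf///8AAAAAAAAAAAP///8AAAAAAAAAAAH///8AAAAAAAAAAAD///8AAAAAAAAAAAA///8AAAAAAAAAAAAA//8AAAAAAAAAAAAAfH8AAAAAAAAAAAAAAB8="/>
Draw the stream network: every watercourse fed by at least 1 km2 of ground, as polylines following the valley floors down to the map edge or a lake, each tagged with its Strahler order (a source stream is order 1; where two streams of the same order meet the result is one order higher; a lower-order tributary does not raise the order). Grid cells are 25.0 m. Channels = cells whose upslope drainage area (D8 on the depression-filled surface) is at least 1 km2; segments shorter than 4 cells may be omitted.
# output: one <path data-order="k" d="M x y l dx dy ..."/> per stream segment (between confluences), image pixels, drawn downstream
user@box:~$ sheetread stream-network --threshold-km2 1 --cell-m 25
<path data-order="2" d="M339 527l-2 0-2-1-14 0-2-1-4 0-1-2-8-1-3-1-22-23-6 0-1-1-5 0-2-2-6-1-6-3-8-8-4 0-5-2-7 0-6 2-6 0-1 3"/><path data-order="1" d="M453 527l-34 0"/><path data-order="2" d="M403 499l-1 3-8 8-17 16-15 0-1 1-22 0"/><path data-order="3" d="M218 486l-4 9-11 11-1 4 4 3 13 0 6 5 2 9"/><path data-order="2" d="M221 473l-3 6 0 7"/><path data-order="2" d="M453 462l-12 7-4 0-8 4-7 6-3 7-9 9-4 2-3 2"/><path data-order="1" d="M467 458l-14 4"/><path data-order="1" d="M338 450l-1 3 0 10 1 2 0 5 1 1 0 16-1 2 0 5 1 1 0 4 6 11 0 13-6 4"/><path data-order="1" d="M103 445l0-27-6-8 0-3"/><path data-order="2" d="M269 413l0 2-2 2 0 5-2 5-11 10-13 8-10 9 0 1-10 12 0 6"/><path data-order="1" d="M119 410l-12 0-2-1-8-8"/><path data-order="2" d="M97 407l0-6"/><path data-order="1" d="M74 406l5 3 16 0 2-2"/><path data-order="2" d="M97 401l0-14 1-1 0-25-3-6 0-2-2-4 0-3-3-5 0-6-1-1 0-28-6-5-1-3 0-4 17-17 2-3 0-16-2-1 0-16-12-12"/><path data-order="2" d="M445 394l-7 7-4 9 0 3 1 1 0 11 10 18 0 3 4 4 4 7 0 5"/><path data-order="1" d="M474 389l-4 0-1 1-16 0-2 1-4 0-2 3"/><path data-order="2" d="M439 354l0 8 2 1 0 4 2 4 0 7 2 1 0 15"/><path data-order="1" d="M205 351l12 12 12 3 8 4 14 15 6 2 0 2 5 5 0 1 7 8 0 10"/><path data-order="1" d="M397 346l5 7 1 6 2 2 2 10 3 6 0 4 1 1 0 13-2 6 0 4-2 1 0 12 2 1 0 11 1 1 1 7 2 1 0 4 1 2 0 8-3 5-2 11-2 1 0 5-2 6 0 16-2 2"/><path data-order="1" d="M149 341l2 6 0 4 3 6 0 4 1 1 0 4 2 1 1 7 5 11 8 8 2 0 12 10 5 10 0 6 1 2 0 21 2 1 1 12 12 14 9 0 2 1 2 0 2 3"/><path data-order="1" d="M486 333l-17 0-2 1-4 0-12 7-10 10-2 3"/><path data-order="1" d="M298 317l1 1 0 4 3 5 7 7 9 23 0 6-3 7 0 4-1 1 0 3-5 5-10 4-6 7-10 4-8 5-4 4-2 6"/><path data-order="1" d="M431 271l14 12 0 4-3 6 0 4-3 5 0 52"/><path data-order="1" d="M177 255l-8 7-7 3-4 0-1 1-10 0-2-1-10-10 0-5 2-1 0-28-2-2 0-2-5 0-1-2"/><path data-order="1" d="M17 254l0-5 9-10 7-2 2-6 6-5 2-1 10 0 1-2 4 0 1-1 3 0 1-3"/><path data-order="1" d="M294 249l-5 5-3 1-5 0-11-8-4-1-11-11 0-2-1-2 0-4 3-2 4-8 0-4-3-7-4-5-1-7-2-1-1-62 3-4 0-6"/><path data-order="1" d="M375 230l0-3 2-1 0-5-2-2 0-6-4-10 0-14-2-6 0-9-10-12 0-3-2-4 0-9"/><path data-order="3" d="M87 229l-24-7 0-3"/><path data-order="3" d="M63 219l6-8 8-16 0-2 4-7 0-4-3-7 0-2 1-2 0-8-2-6 0-7"/><path data-order="2" d="M129 215l-22 0-6 7 0 3-2 1-5 0-4 3-3 0"/><path data-order="1" d="M195 194l-1-1-11 0-1 1-7 1-20 11-6 1-4 3-7 1-9 4"/><path data-order="1" d="M467 182l2 0 9 9 3 2 5 0 3-4 0-12-2-2 0-4-2-6 0-15 1-1 0-4 3-6 1-8 1-1 0-4 2-1 0-7-3-7 0-5"/><path data-order="1" d="M522 181l-1-16-2-2 0-13 2-1 0-6-4-9-2-8-4-7-13-13-3-1"/><path data-order="1" d="M355 153l0-6 2-1"/><path data-order="3" d="M77 150l5-9 8-8 7-15 0-12-4-8-4-4-3-5 0-10 3-5 8-8 1-4 3-3 4-8 1-10 4-4 1-4 4-4 0-3 2-1"/><path data-order="2" d="M357 146l1-1 0-8 1-2 0-10 2-2 0-26-2-2-1-8-12-20 0-2-1-2 0-14"/><path data-order="1" d="M258 126l-5-5"/><path data-order="1" d="M23 125l3 5 12 12 3 0 5 3 11 9 6 4 10 0 1-5 3-3"/><path data-order="2" d="M253 121l-4-8-16-16-2 0-4-4-20-10-1-2 0-14-1-1 0-5-12-23 0-16 1-1 0-4"/><path data-order="2" d="M490 106l-17 0-14 8-2 0-2 1-8 0-4 3-20 0-9-8-3-7 0-4-2-4 0-2-3-6-4-4-4-9-7-7"/><path data-order="2" d="M495 105l-4 0-1 1"/><path data-order="1" d="M499 99l-1 4-3 2"/><path data-order="2" d="M391 67l-4-2-2 0-2-2-2 0-2-1-2 0-2-1-2 0-2-2-9-2-8-8 0-3-7-7"/><path data-order="1" d="M414 65l-8 1-1 1-4 0-2 2-5 0-3-2"/><path data-order="1" d="M321 53l9-3 1-1 14 0"/><path data-order="2" d="M345 49l2-10"/><path data-order="1" d="M130 41l-13-16"/><path data-order="3" d="M347 39l-8-10 0-6 4-4 0-2"/><path data-order="3" d="M117 25l0-3-3-5"/>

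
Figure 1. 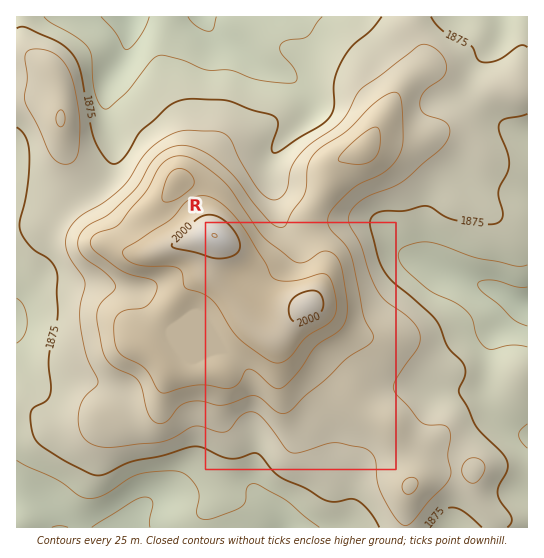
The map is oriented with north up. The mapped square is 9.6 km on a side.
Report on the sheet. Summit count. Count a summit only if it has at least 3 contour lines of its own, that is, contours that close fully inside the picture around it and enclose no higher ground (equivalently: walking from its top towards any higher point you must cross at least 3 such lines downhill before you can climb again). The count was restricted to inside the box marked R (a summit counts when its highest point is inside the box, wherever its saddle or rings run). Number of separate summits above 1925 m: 1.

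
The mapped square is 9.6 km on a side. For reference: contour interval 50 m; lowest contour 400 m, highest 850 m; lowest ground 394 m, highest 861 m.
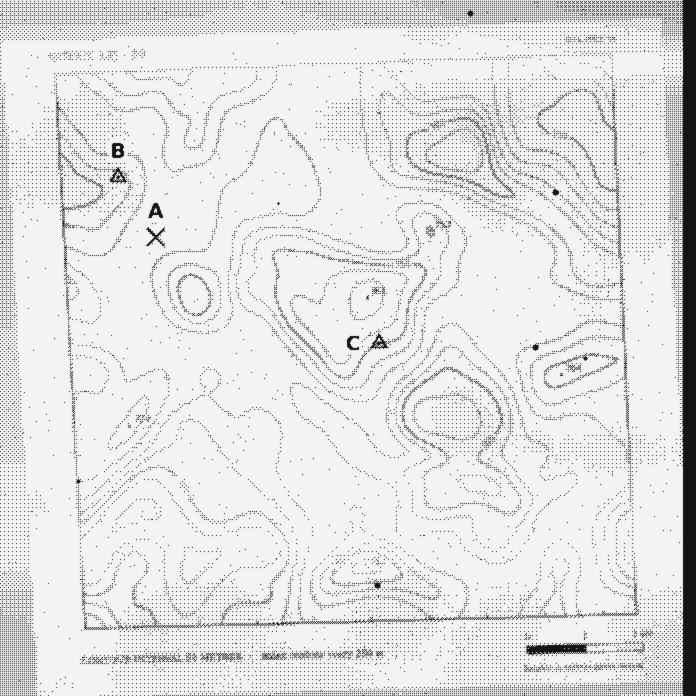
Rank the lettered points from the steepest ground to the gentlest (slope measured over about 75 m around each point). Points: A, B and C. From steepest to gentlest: C B A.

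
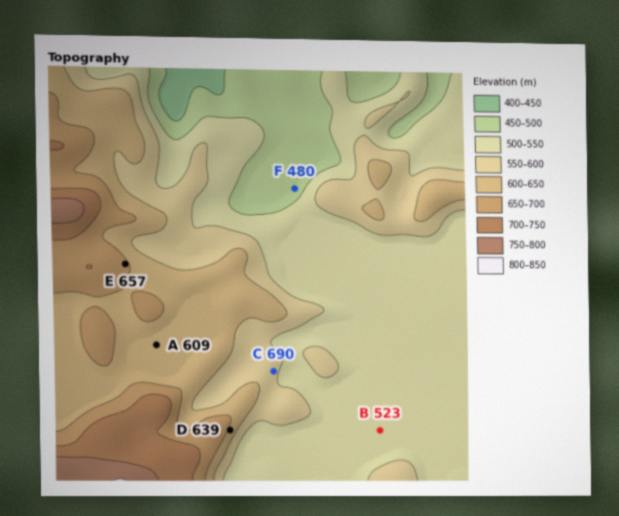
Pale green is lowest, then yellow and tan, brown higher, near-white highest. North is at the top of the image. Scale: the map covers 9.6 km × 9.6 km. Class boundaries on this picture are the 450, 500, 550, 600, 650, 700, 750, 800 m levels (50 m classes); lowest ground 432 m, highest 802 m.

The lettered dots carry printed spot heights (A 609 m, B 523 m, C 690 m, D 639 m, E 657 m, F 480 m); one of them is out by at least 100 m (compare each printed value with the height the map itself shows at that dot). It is C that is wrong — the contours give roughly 565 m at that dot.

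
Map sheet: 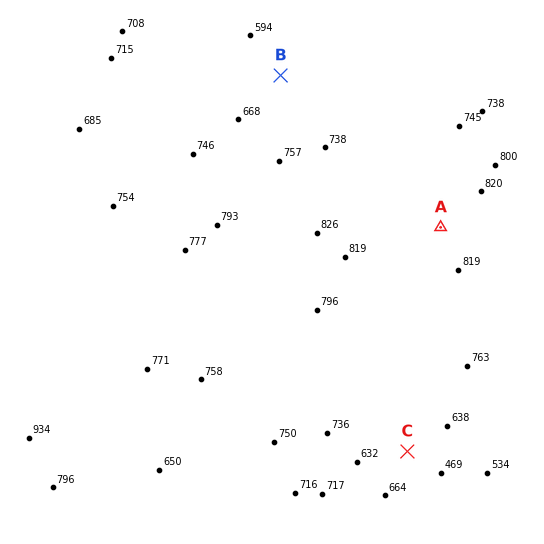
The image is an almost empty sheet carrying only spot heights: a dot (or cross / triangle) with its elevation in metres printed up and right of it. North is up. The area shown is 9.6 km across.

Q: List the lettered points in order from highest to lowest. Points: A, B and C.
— A B C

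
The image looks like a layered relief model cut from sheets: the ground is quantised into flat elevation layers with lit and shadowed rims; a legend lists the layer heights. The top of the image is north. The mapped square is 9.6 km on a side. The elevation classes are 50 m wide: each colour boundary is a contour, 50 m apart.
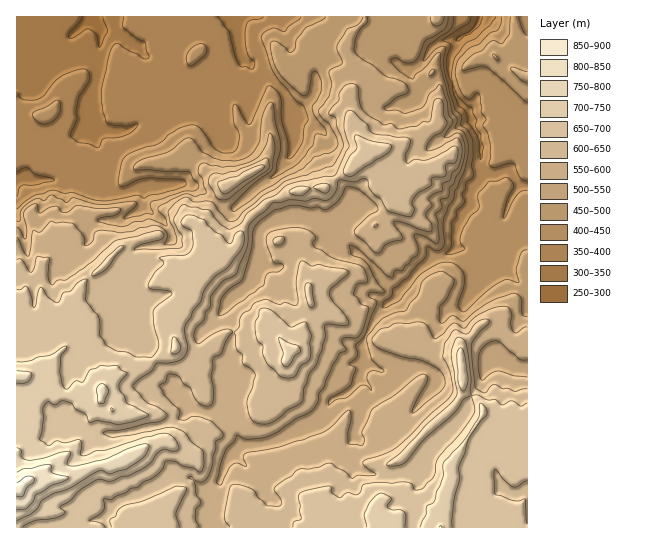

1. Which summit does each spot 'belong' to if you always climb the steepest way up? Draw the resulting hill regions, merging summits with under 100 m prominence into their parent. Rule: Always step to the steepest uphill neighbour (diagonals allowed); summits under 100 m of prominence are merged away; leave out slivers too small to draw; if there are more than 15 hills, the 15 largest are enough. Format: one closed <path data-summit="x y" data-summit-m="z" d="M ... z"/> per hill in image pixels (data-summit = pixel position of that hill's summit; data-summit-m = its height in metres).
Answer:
<path data-summit="17 489" data-summit-m="863" d="M479 16l-463 1 1 511 200-1-1-17 4-13 0-18 7-17 14-16-13-27 3-18-2-55 4-11 0-10-8-12 0-7 27-25 6-18 19 5 7-6 4-8 9-9 8-2 18 1 8-7 4 0 8 3 14 13 8 4 14 18 16 16 3 1 8-8 3 0 9 7 20 6 9 10 15-2 10-15 1-11 10-3 8-7 2-7 9-5 2 1 0 5 5 10 19 20 0-107-7-1-12-14-16 4-12-5 0-25-2-11-7-11-3-12-9-8-4-6-7-23 0-13 8-20 19-14 4-8z"/><path data-summit="441 527" data-summit-m="751" d="M503 257l-6 2-14 17-10 3-1 11-10 15-15 2-9-10-20-6-12-7-9 11-20 19-14 29 2 19 16 9 13 2 9-1 11-7 8 0 9 4 8 9-2 5-38 44-8 4-24 4-6 4-6-2 0-7 6-15 0-9 10-13-2-7-8-7 0-3-12 16-16 7-9 15-13 10-34 17-20 4-15 0-7 6-8 11-7 17 0 18-4 13 1 17 310 1 1-158-17-5-10-6-1-4 11-12 8-21 9-12 0-16-19-21-5-10z"/><path data-summit="291 350" data-summit-m="713" d="M335 237l-4 0-8 7-18-1-8 2-9 9-4 8-7 6-19-5-6 18-27 25 0 7 8 12 0 10-4 11 2 55-3 18 14 26 25-1 15-5 36-19 6-6 9-15 16-7 12-17 4-13-2-19 9-20 12-17 15-13-20-18-14-18-8-4-14-13z"/><path data-summit="527 78" data-summit-m="511" d="M527 16l-46 0-5 11-19 14-8 20 0 13 4 16 7 13 9 8 3 12 8 15 1 32 12 5 16-4 12 14 7 0z"/>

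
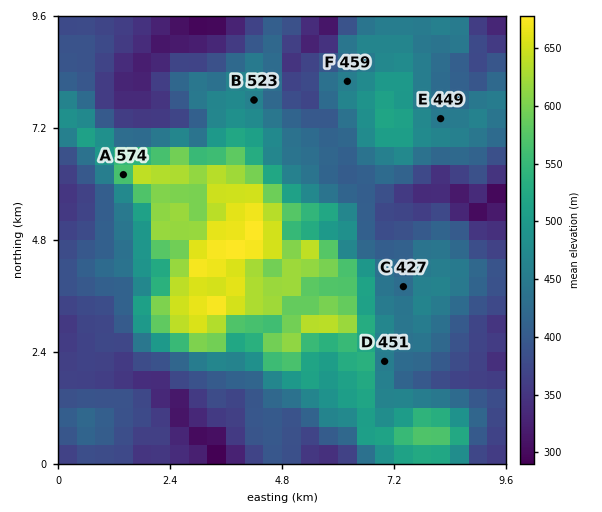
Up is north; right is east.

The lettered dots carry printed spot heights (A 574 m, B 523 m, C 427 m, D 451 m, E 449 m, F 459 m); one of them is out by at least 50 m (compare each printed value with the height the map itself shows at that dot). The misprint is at B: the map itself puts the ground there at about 461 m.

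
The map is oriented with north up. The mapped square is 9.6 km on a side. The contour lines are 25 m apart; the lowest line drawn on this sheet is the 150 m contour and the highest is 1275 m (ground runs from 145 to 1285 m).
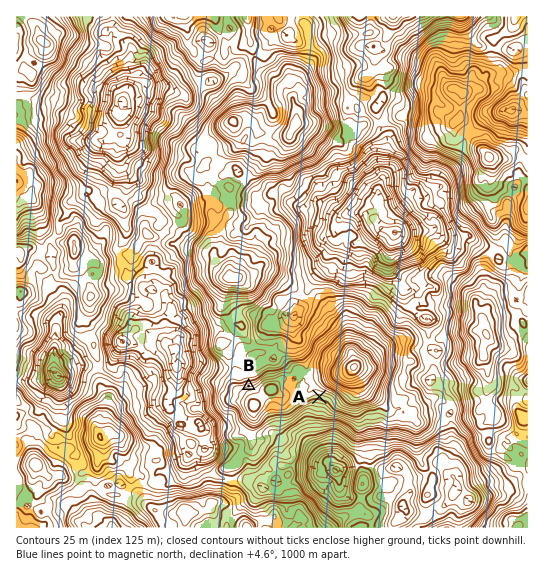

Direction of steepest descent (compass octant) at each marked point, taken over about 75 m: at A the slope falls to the S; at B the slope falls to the N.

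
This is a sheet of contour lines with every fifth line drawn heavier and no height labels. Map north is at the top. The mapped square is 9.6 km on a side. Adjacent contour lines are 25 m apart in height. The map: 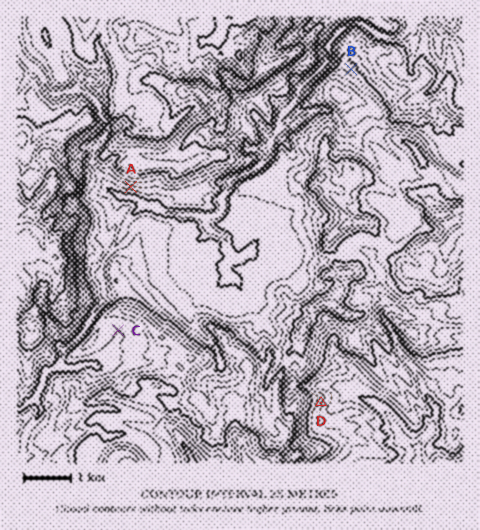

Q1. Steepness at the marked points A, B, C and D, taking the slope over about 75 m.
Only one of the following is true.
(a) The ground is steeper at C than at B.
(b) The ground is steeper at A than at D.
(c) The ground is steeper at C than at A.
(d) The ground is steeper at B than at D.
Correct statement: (b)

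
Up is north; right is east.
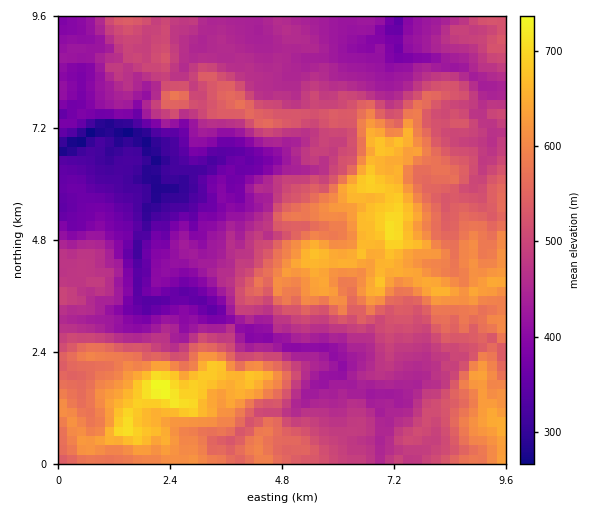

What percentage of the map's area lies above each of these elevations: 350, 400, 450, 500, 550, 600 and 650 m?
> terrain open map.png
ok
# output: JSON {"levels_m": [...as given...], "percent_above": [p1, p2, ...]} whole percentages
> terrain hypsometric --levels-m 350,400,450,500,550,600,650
{"levels_m": [350, 400, 450, 500, 550, 600, 650], "percent_above": [93, 85, 68, 47, 32, 18, 7]}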